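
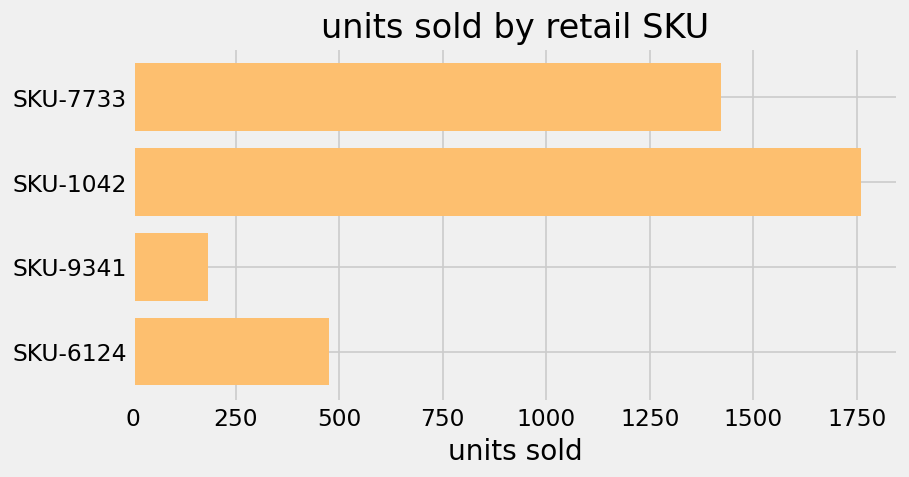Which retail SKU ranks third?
SKU-6124

Top 4: SKU-1042 ≈ 1800, SKU-7733 ≈ 1400, SKU-6124 ≈ 400, SKU-9341 ≈ 200.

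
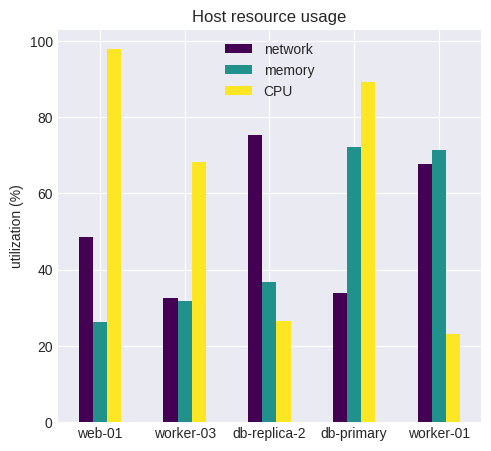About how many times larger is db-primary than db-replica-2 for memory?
≈ 1.75×

db-primary ≈ 70, db-replica-2 ≈ 40; 70/40 ≈ 1.75.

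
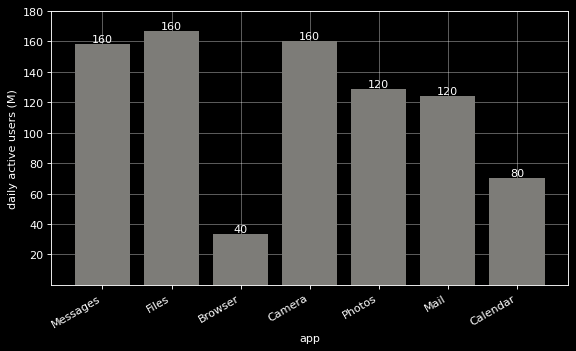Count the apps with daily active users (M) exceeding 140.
Above 140: Messages, Files, Camera.

3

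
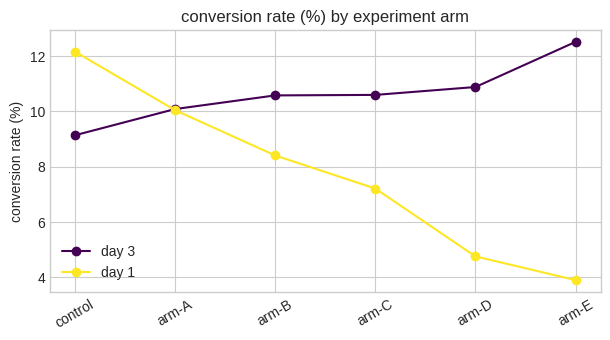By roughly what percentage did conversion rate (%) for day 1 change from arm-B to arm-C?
≈ -12.5%

arm-B ≈ 8, arm-C ≈ 7; (7 − 8) / 8 ≈ -12.5%.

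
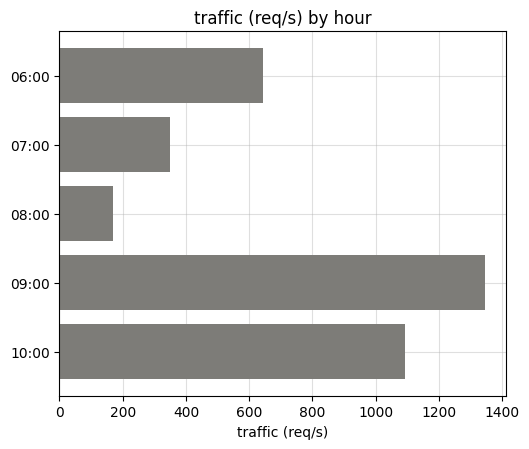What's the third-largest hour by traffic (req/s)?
06:00

Top 4: 09:00 ≈ 1400, 10:00 ≈ 1000, 06:00 ≈ 600, 07:00 ≈ 400.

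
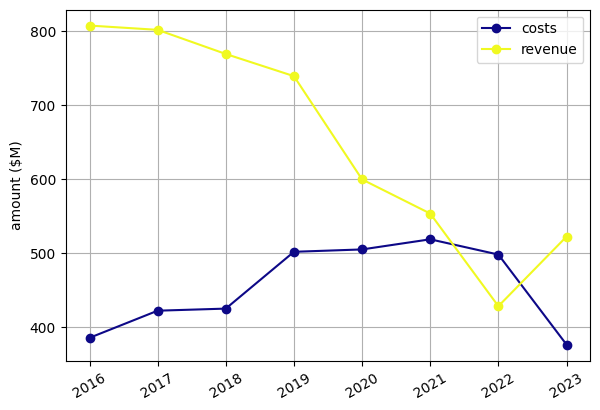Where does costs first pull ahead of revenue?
2022

2021: costs ≈ 500 vs revenue ≈ 550 (not yet); 2022: costs ≈ 500 vs revenue ≈ 450 (first crossover).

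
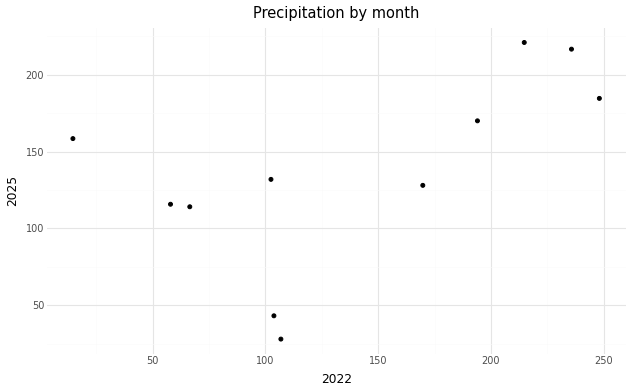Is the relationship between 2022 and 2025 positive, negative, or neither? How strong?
Points are positively correlated; moderate (|r| ≈ 0.6).

positive, moderate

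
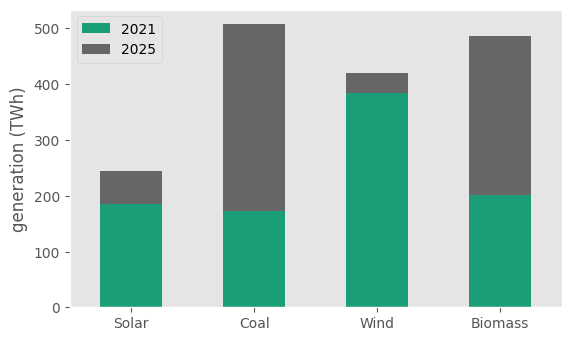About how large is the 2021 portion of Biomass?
2021 top ≈ 200, bottom ≈ 0; segment ≈ 200.

≈ 200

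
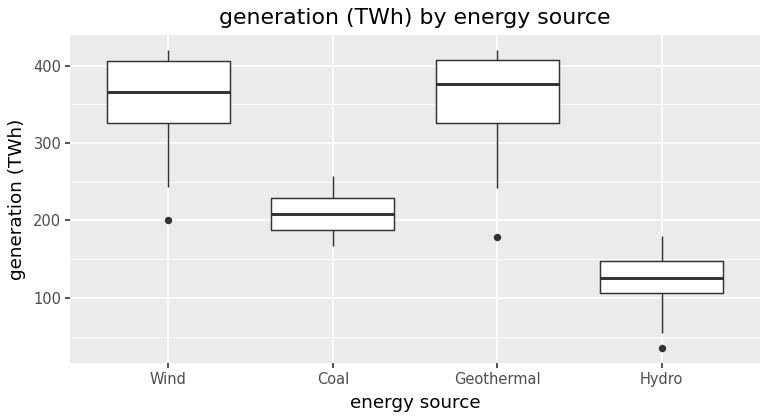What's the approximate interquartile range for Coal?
Q3 ≈ 220, Q1 ≈ 180; IQR ≈ 40.

≈ 40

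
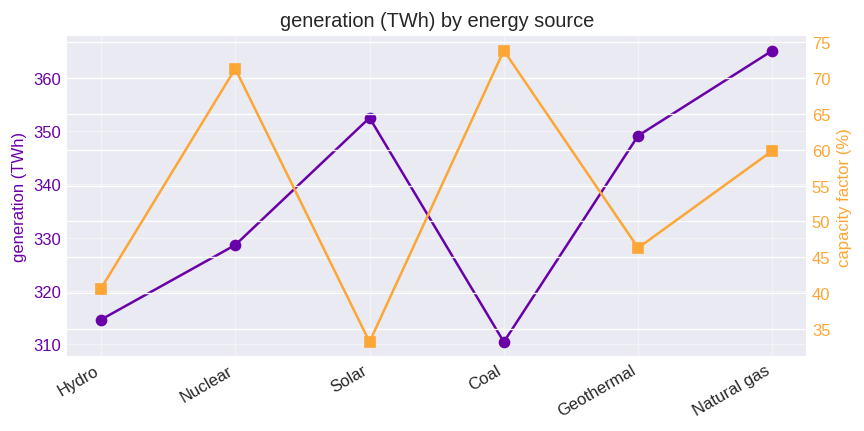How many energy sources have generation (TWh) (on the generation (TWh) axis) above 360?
1

Above 360: Natural gas.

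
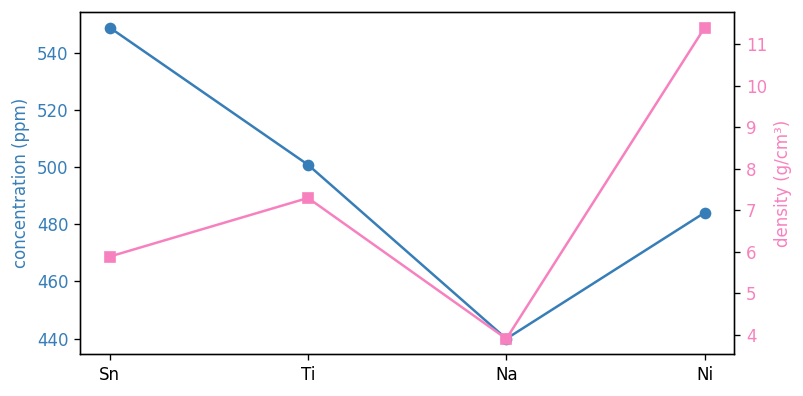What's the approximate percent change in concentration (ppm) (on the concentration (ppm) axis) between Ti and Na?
≈ -12%

Ti ≈ 500, Na ≈ 440; (440 − 500) / 500 ≈ -12%.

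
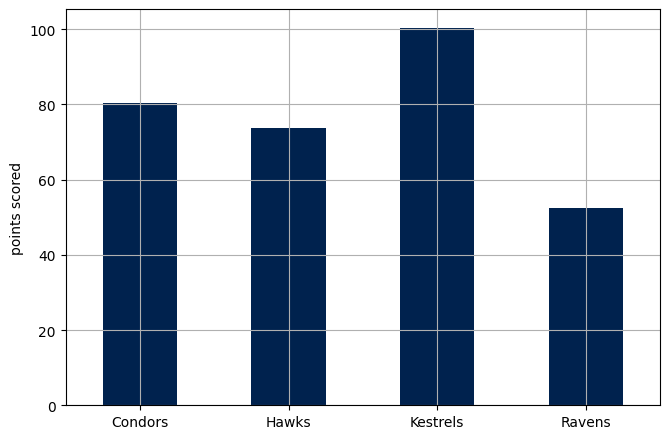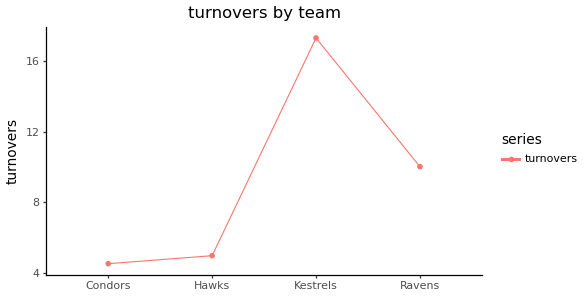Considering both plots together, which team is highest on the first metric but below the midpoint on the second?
Chart 2 median turnovers ≈ 8; below-median teams: Condors, Hawks. Among those, Condors has the highest points scored (≈ 80).

Condors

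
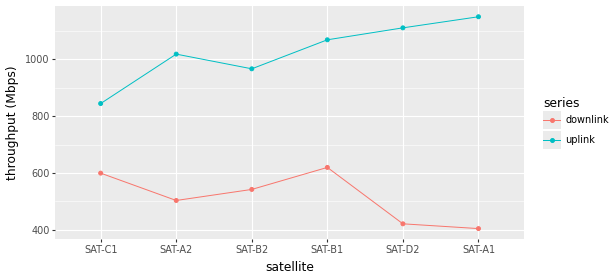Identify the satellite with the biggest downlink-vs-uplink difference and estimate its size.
SAT-A1, ≈ 800 Mbps

SAT-A1: downlink ≈ 400, uplink ≈ 1200 → gap ≈ 800. Next-largest (SAT-D2) is only ≈ 700.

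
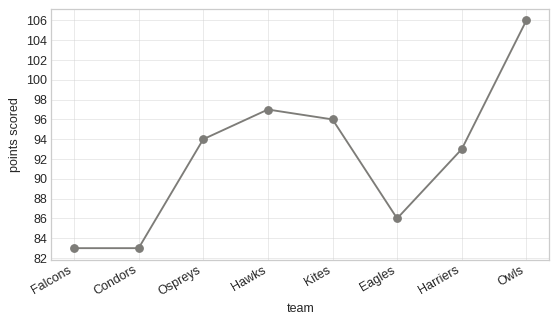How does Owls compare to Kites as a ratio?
Owls ≈ 106, Kites ≈ 96; 106/96 ≈ 1.1.

≈ 1.1×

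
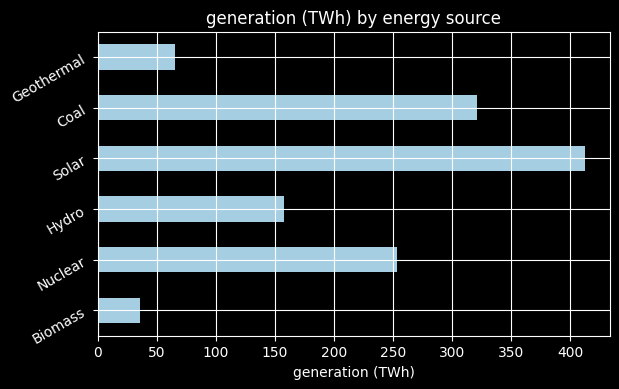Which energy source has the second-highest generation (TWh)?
Top 3: Solar ≈ 400, Coal ≈ 300, Nuclear ≈ 250.

Coal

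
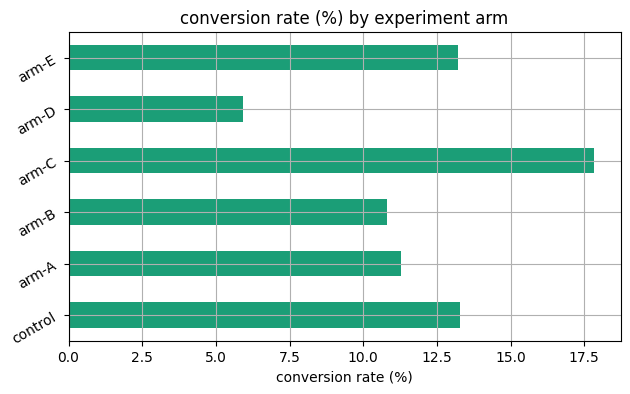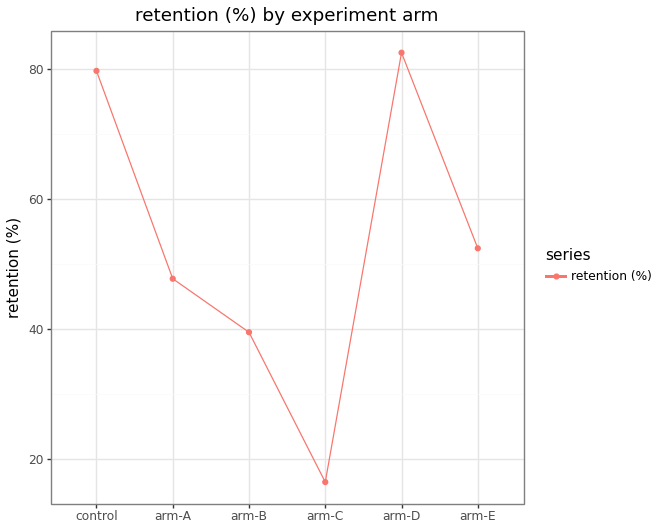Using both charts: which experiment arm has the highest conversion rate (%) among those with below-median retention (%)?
arm-C

Chart 2 median retention (%) ≈ 50; below-median experiment arms: arm-A, arm-B, arm-C. Among those, arm-C has the highest conversion rate (%) (≈ 18).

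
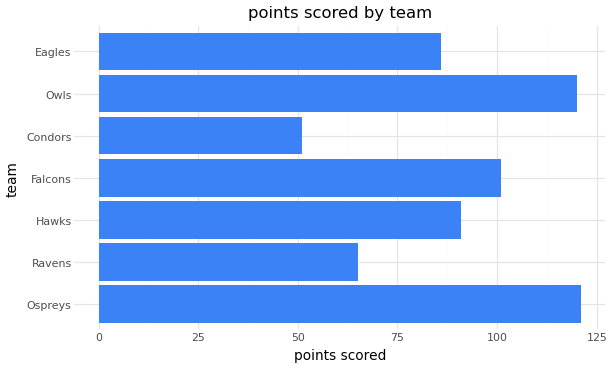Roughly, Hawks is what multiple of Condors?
Hawks ≈ 100, Condors ≈ 60; 100/60 ≈ 1.67.

≈ 1.67×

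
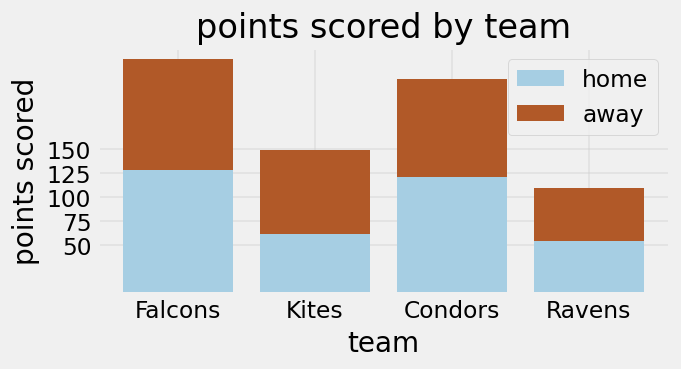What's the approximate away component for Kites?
away top ≈ 150, bottom ≈ 50; segment ≈ 100.

≈ 100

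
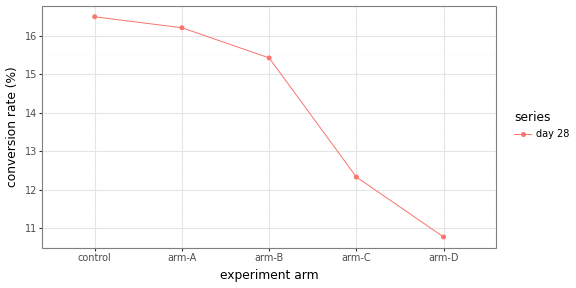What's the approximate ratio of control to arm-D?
≈ 1.5×

control ≈ 16.5, arm-D ≈ 11.0; 16.5/11.0 ≈ 1.5.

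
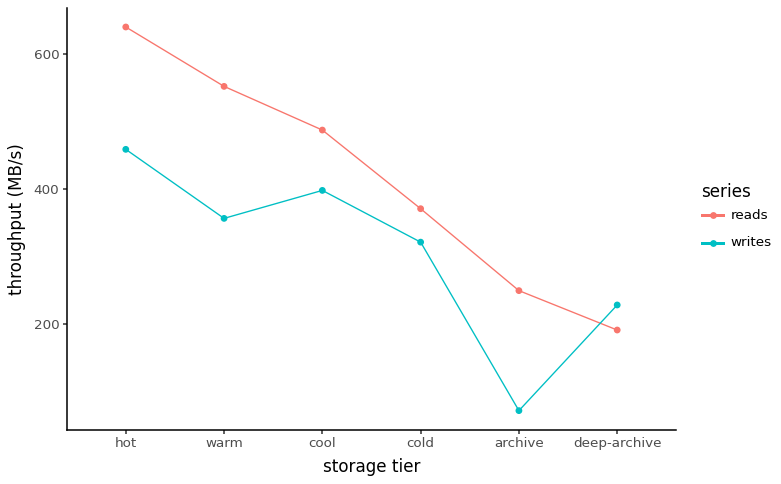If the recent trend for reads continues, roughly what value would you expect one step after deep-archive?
≈ 125

Last three: 350, 250, 200 → slope ≈ -75/step → next ≈ 125.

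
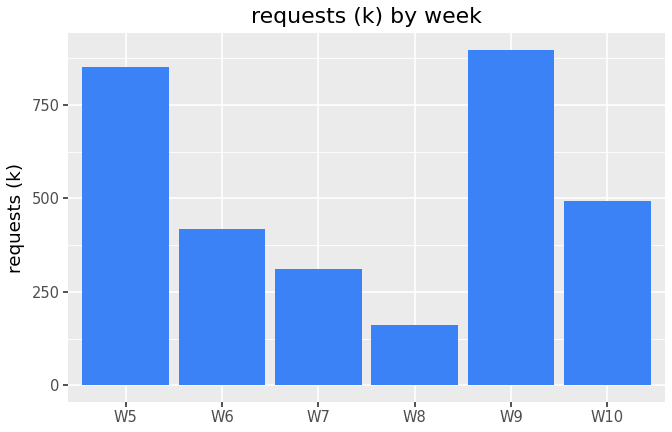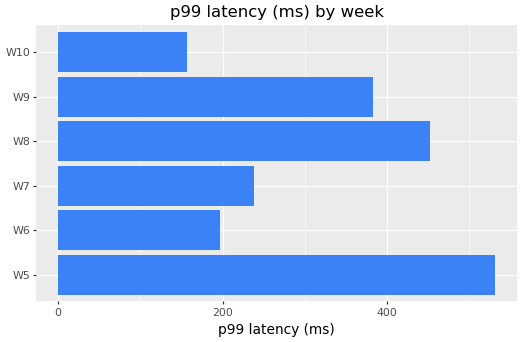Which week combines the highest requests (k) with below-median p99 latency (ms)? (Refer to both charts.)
W10

Chart 2 median p99 latency (ms) ≈ 300; below-median weeks: W6, W7, W10. Among those, W10 has the highest requests (k) (≈ 500).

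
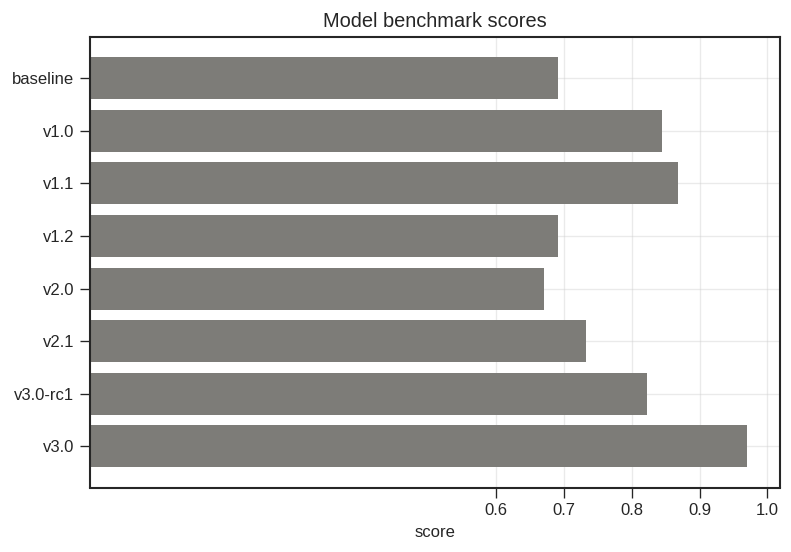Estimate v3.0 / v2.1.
v3.0 ≈ 1.0, v2.1 ≈ 0.7; 1.0/0.7 ≈ 1.43.

≈ 1.43×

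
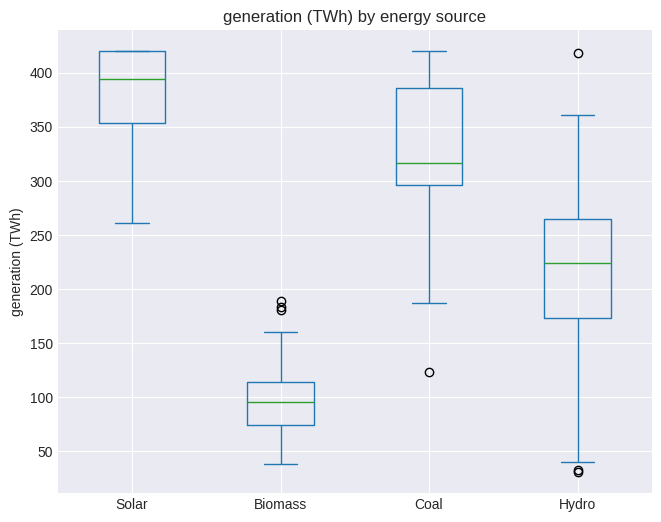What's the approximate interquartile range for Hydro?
Q3 ≈ 275, Q1 ≈ 175; IQR ≈ 100.

≈ 100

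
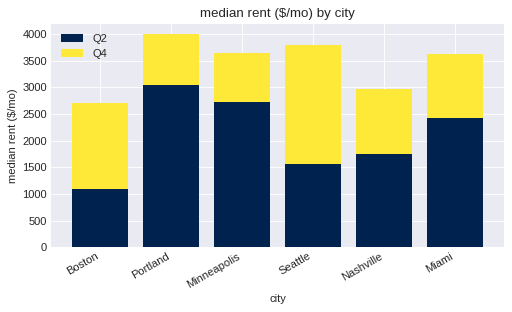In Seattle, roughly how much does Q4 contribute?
Q4 top ≈ 4000, bottom ≈ 1500; segment ≈ 2500.

≈ 2500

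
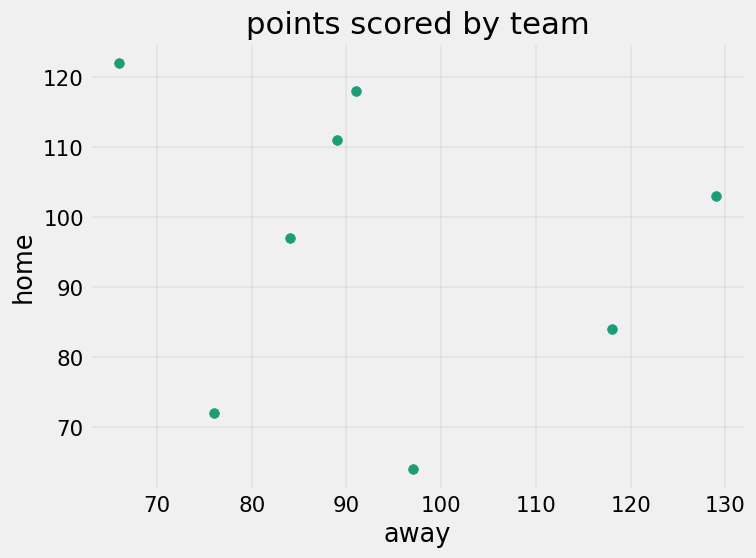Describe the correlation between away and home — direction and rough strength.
Points are roughly uncorrelated; weak (|r| ≈ 0.2).

no clear correlation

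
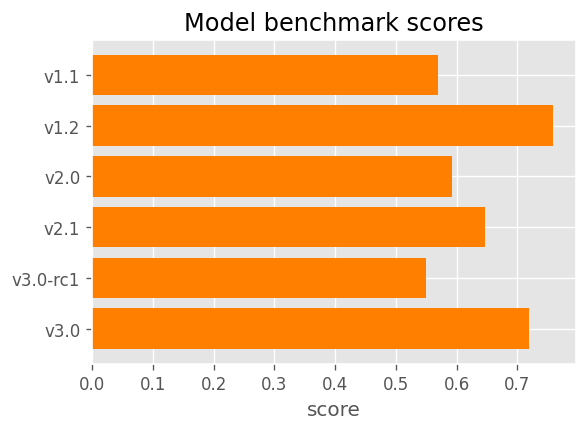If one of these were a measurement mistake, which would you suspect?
v1.2 ≈ 0.8; the rest sit between ≈ 0.6 and ≈ 0.7.

v1.2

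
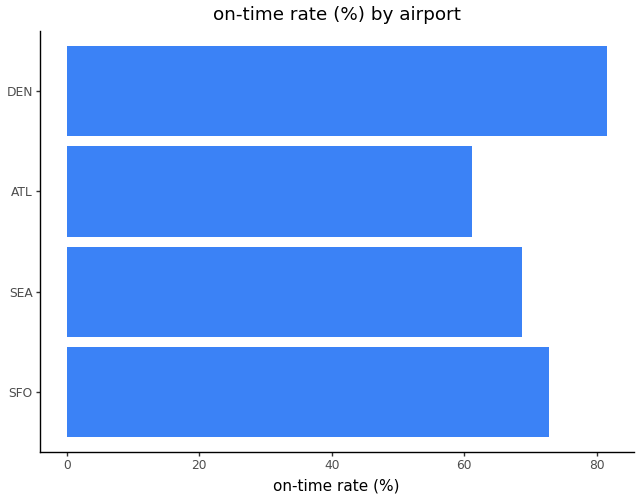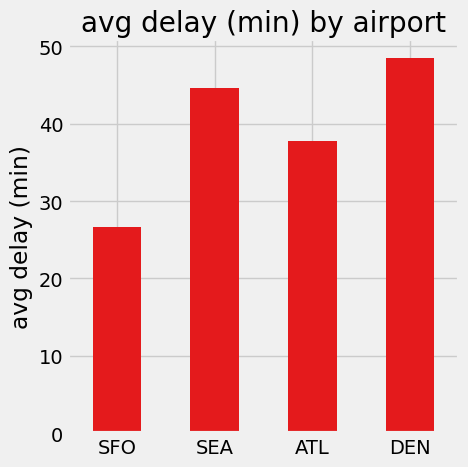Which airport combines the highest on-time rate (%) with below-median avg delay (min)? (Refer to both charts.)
Chart 2 median avg delay (min) ≈ 40; below-median airports: SFO, ATL. Among those, SFO has the highest on-time rate (%) (≈ 70).

SFO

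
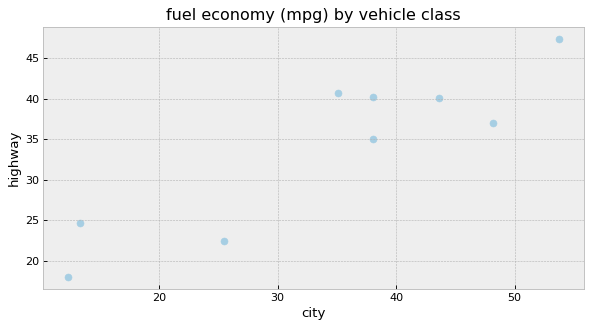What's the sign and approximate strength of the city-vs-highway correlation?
Points are positively correlated; strong (|r| ≈ 0.9).

positive, strong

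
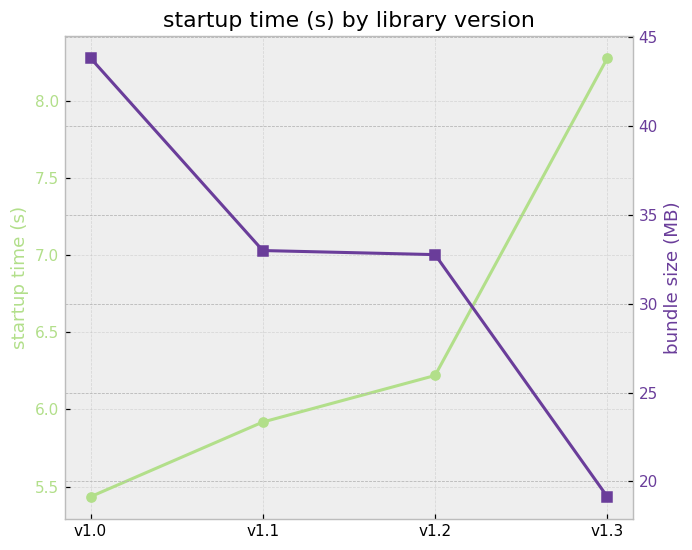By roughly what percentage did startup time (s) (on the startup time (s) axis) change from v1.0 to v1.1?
v1.0 ≈ 5.5, v1.1 ≈ 6.0; (6.0 − 5.5) / 5.5 ≈ +9.1%.

≈ +9.1%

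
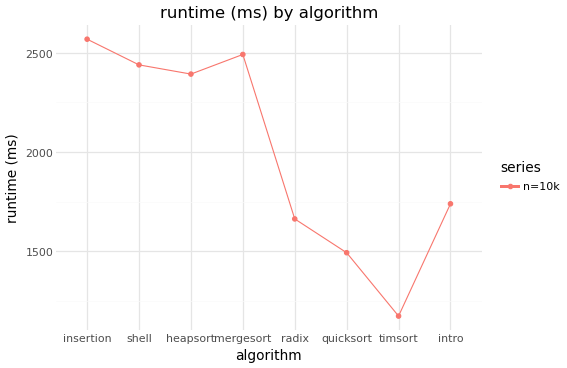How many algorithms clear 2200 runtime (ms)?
4

Above 2200: insertion, shell, heapsort, mergesort.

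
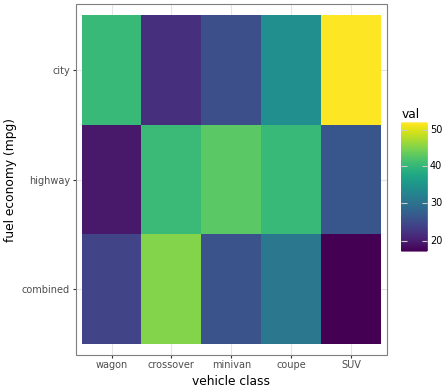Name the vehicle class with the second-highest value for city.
wagon

Top 3 for city: SUV ≈ 50, wagon ≈ 40, coupe ≈ 35.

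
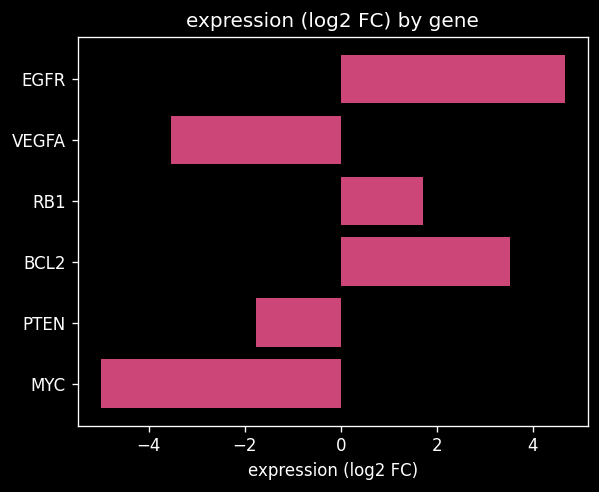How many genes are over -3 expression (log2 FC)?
4

Above -3: EGFR, RB1, BCL2, PTEN.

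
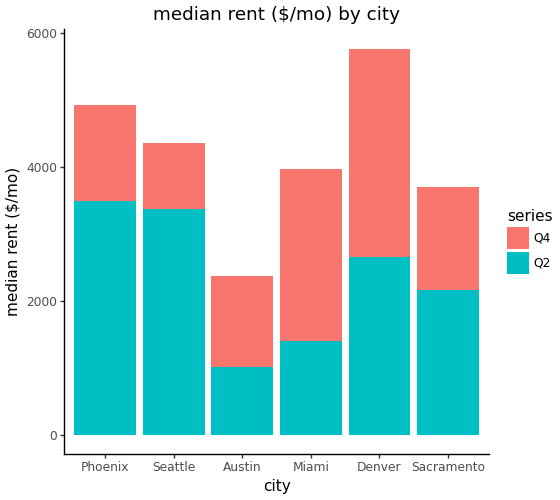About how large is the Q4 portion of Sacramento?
≈ 1500

Q4 top ≈ 3500, bottom ≈ 2000; segment ≈ 1500.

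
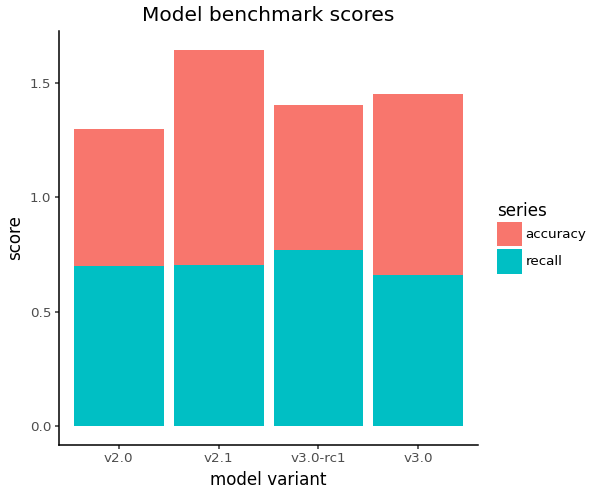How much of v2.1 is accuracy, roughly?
≈ 0.8

accuracy top ≈ 1.6, bottom ≈ 0.8; segment ≈ 0.8.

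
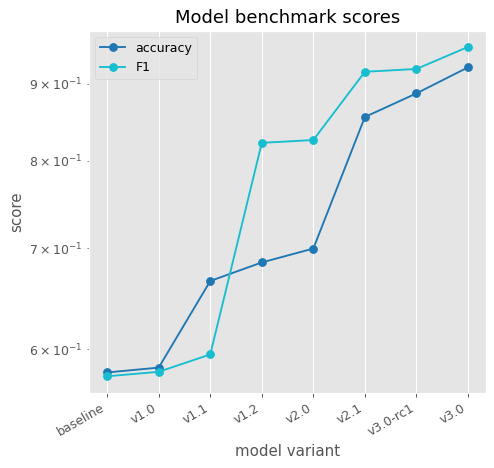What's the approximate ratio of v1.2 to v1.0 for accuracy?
≈ 1.17×

v1.2 ≈ 0.70, v1.0 ≈ 0.60; 0.70/0.60 ≈ 1.17.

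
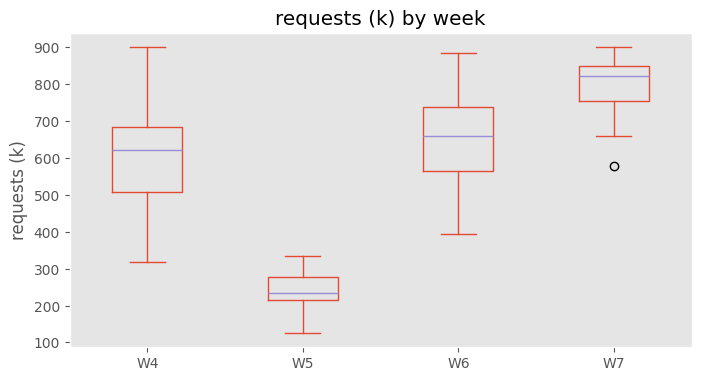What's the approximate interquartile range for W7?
Q3 ≈ 850, Q1 ≈ 750; IQR ≈ 100.

≈ 100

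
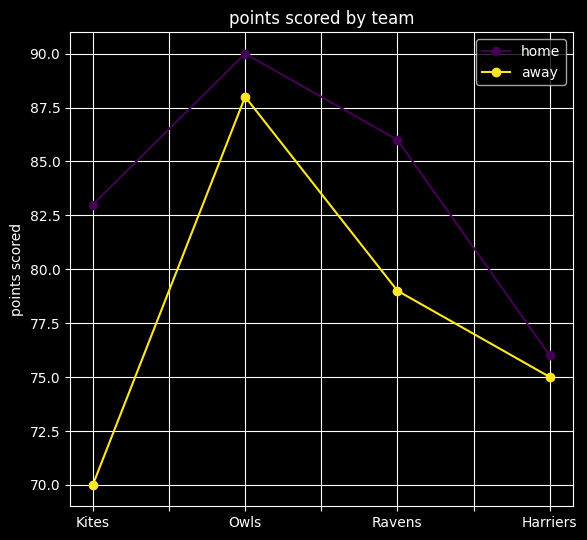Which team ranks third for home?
Top 4 for home: Owls ≈ 90, Ravens ≈ 86, Kites ≈ 84, Harriers ≈ 76.

Kites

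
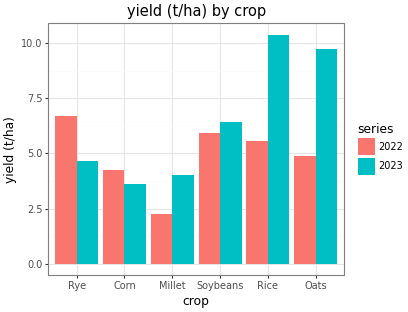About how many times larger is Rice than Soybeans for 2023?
≈ 1.67×

Rice ≈ 10, Soybeans ≈ 6; 10/6 ≈ 1.67.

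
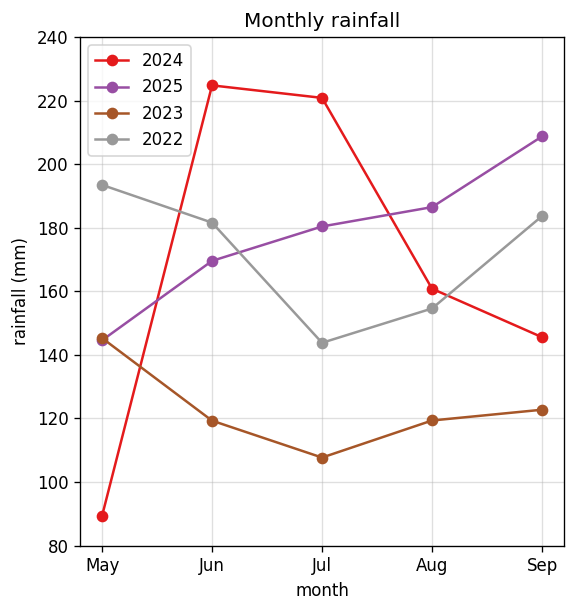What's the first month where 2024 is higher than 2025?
Jun

May: 2024 ≈ 80 vs 2025 ≈ 140 (not yet); Jun: 2024 ≈ 220 vs 2025 ≈ 160 (first crossover).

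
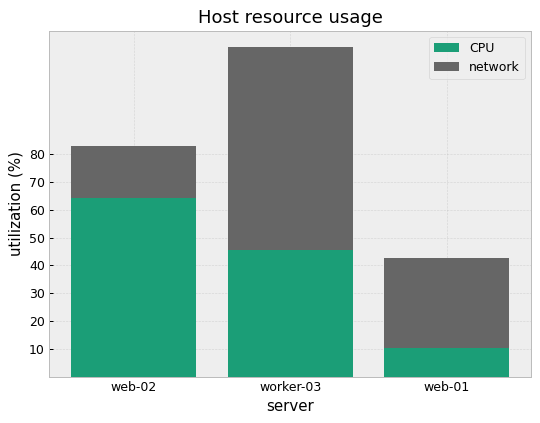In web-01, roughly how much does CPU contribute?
≈ 10

CPU top ≈ 10, bottom ≈ 0; segment ≈ 10.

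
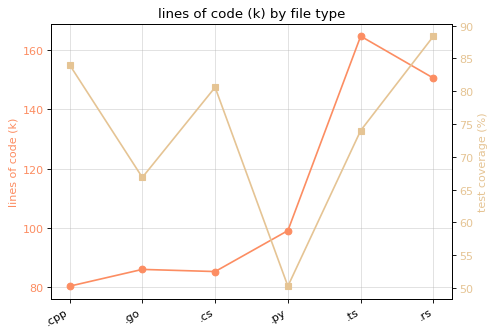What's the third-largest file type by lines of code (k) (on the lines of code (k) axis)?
Top 4 (on the lines of code (k) axis): .ts ≈ 160, .rs ≈ 150, .py ≈ 100, .go ≈ 90.

.py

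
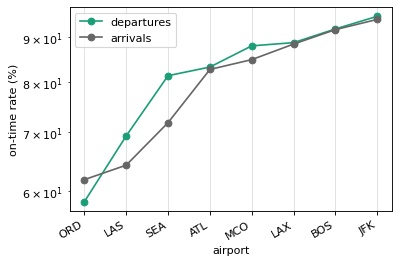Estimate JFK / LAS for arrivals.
≈ 1.46×

JFK ≈ 95, LAS ≈ 65; 95/65 ≈ 1.46.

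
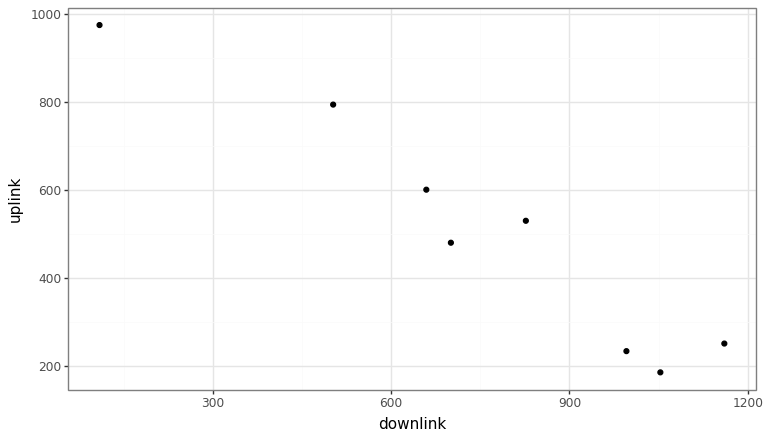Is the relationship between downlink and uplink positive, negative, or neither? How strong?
Points are negatively correlated; strong (|r| ≈ 1.0).

negative, strong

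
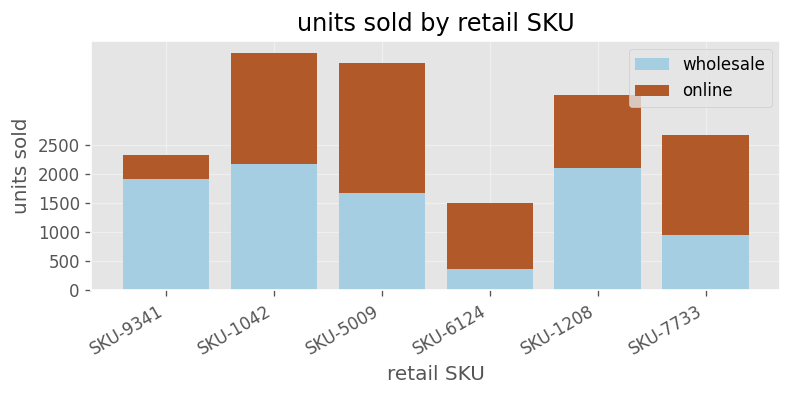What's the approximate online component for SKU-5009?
≈ 2500

online top ≈ 4000, bottom ≈ 1500; segment ≈ 2500.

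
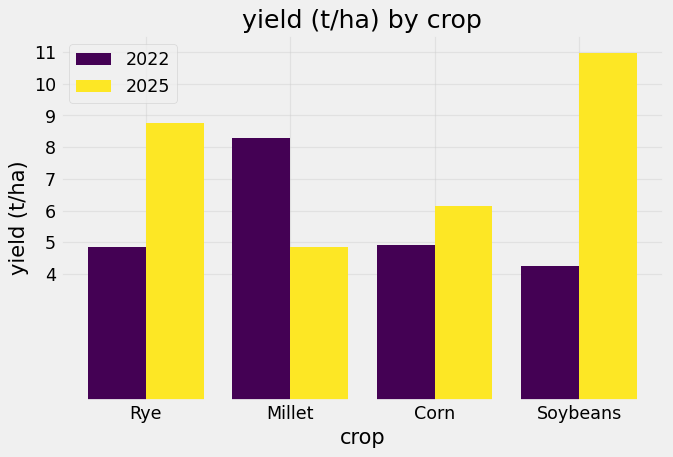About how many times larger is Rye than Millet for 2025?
Rye ≈ 9, Millet ≈ 5; 9/5 ≈ 1.8.

≈ 1.8×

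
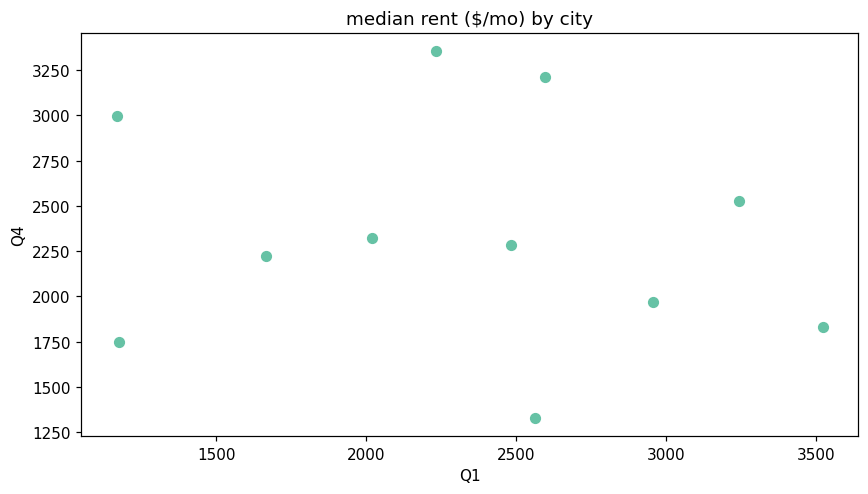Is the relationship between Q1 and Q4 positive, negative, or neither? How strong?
Points are roughly uncorrelated; weak (|r| ≈ 0.2).

no clear correlation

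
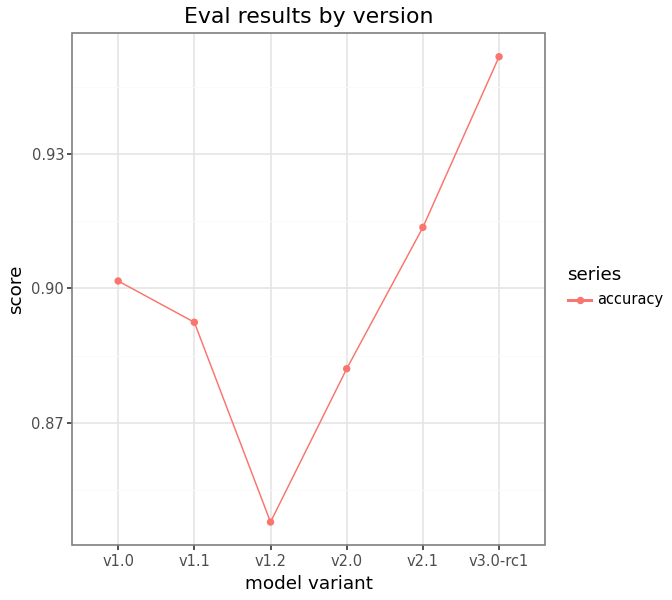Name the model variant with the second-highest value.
v2.1

Top 3: v3.0-rc1 ≈ 0.95, v2.1 ≈ 0.91, v1.0 ≈ 0.90.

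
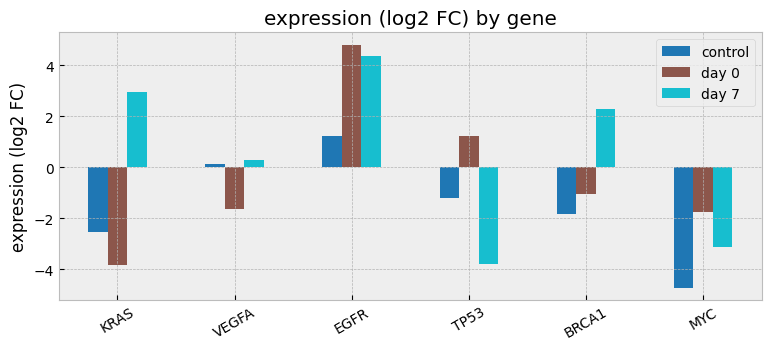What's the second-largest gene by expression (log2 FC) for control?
Top 3 for control: EGFR ≈ 1, VEGFA ≈ 0, TP53 ≈ -1.

VEGFA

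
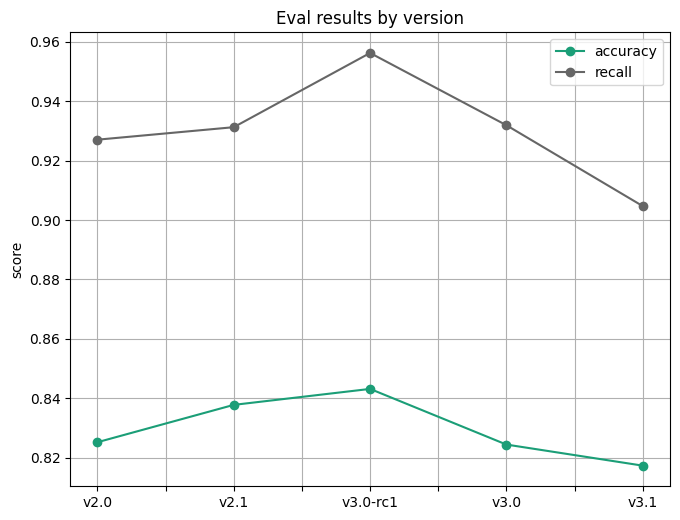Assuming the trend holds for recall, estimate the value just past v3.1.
≈ 0.87

Last three: 0.96, 0.94, 0.90 → slope ≈ -0.03/step → next ≈ 0.87.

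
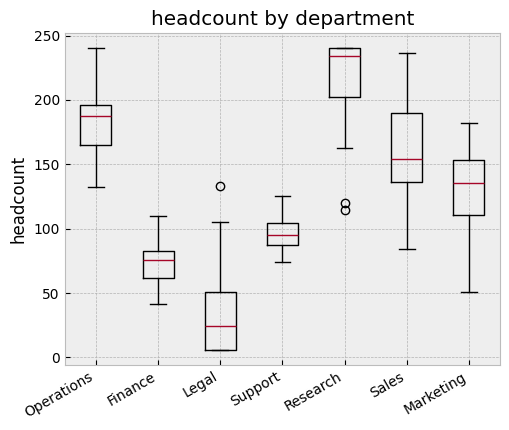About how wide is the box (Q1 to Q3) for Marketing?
≈ 40

Q3 ≈ 160, Q1 ≈ 120; IQR ≈ 40.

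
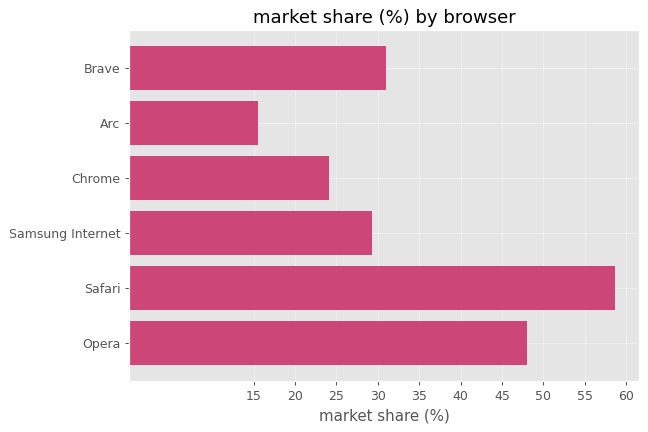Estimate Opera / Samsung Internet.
Opera ≈ 50, Samsung Internet ≈ 30; 50/30 ≈ 1.67.

≈ 1.67×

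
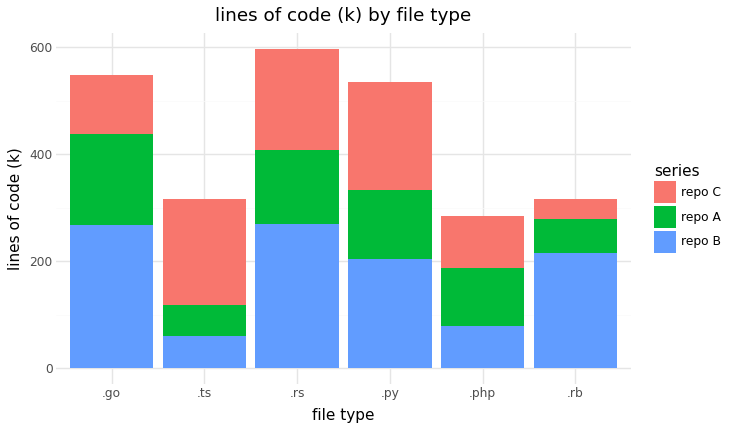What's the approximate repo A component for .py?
≈ 150

repo A top ≈ 350, bottom ≈ 200; segment ≈ 150.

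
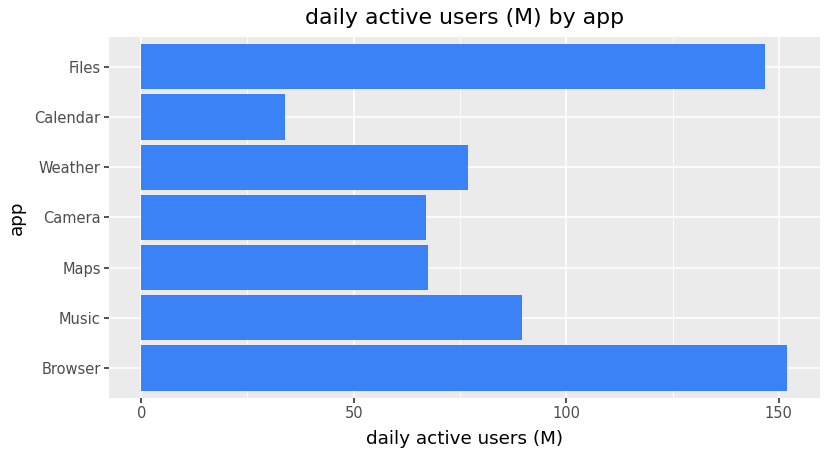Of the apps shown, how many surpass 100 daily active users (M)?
Above 100: Browser, Files.

2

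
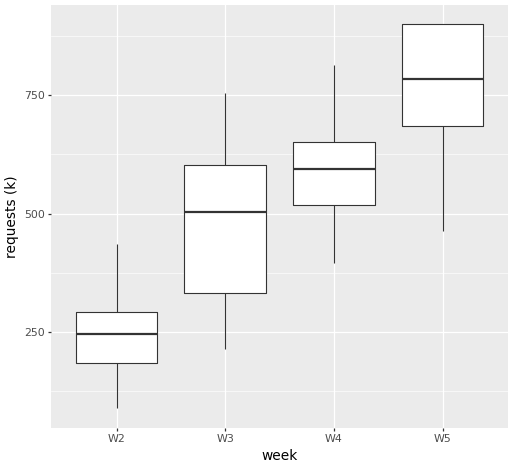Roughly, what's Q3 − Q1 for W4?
Q3 ≈ 650, Q1 ≈ 500; IQR ≈ 150.

≈ 150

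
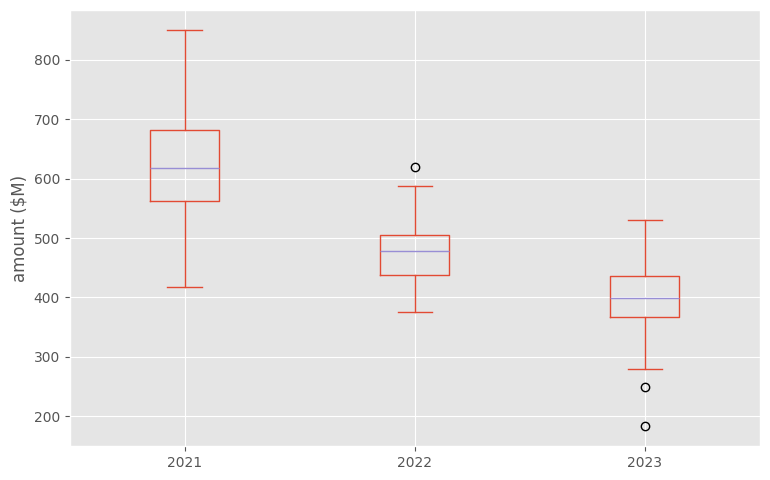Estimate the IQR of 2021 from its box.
Q3 ≈ 680, Q1 ≈ 560; IQR ≈ 120.

≈ 120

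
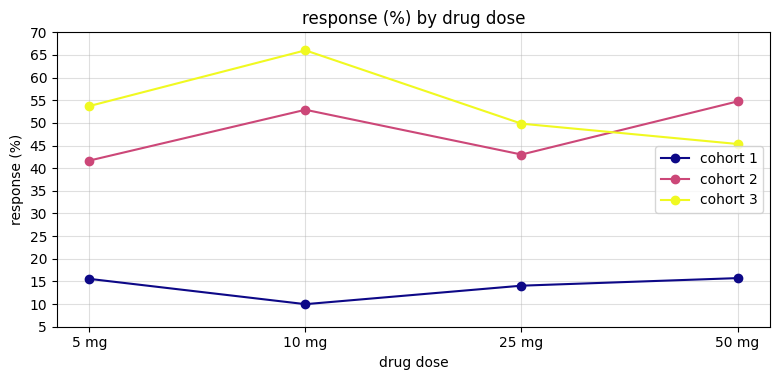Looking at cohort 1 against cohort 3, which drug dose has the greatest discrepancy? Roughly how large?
10 mg: cohort 1 ≈ 10, cohort 3 ≈ 65 → gap ≈ 55. Next-largest (5 mg) is only ≈ 40.

10 mg, ≈ 55 %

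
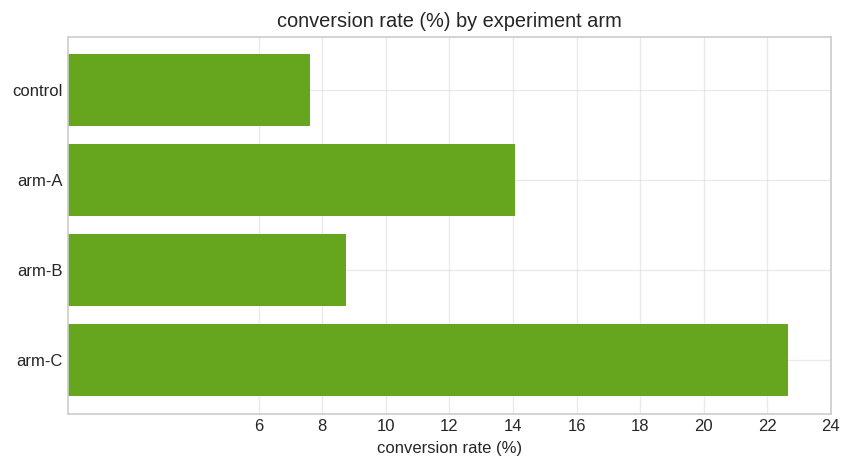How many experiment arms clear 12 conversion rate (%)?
Above 12: arm-A, arm-C.

2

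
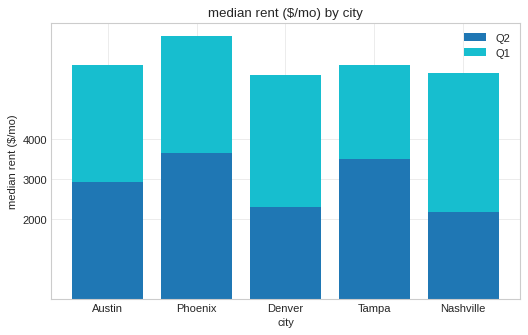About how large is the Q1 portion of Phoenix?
Q1 top ≈ 7000, bottom ≈ 4000; segment ≈ 3000.

≈ 3000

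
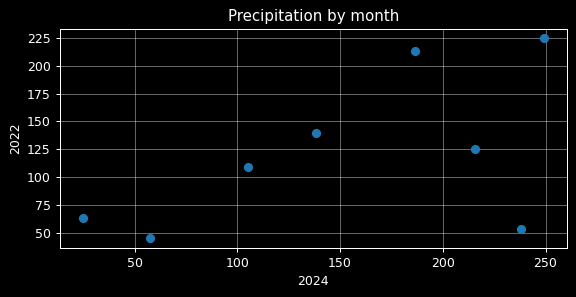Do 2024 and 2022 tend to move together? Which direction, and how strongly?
Points are positively correlated; moderate (|r| ≈ 0.6).

positive, moderate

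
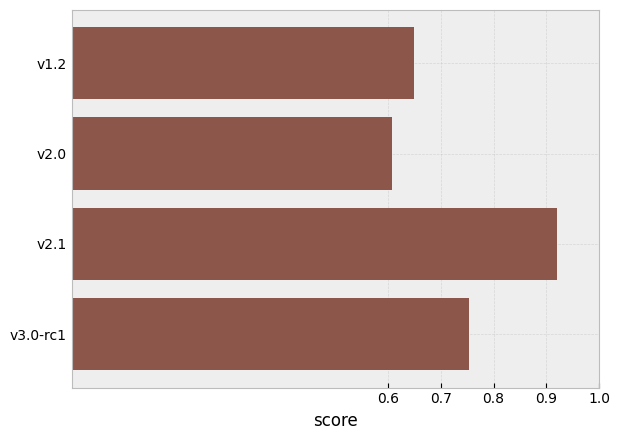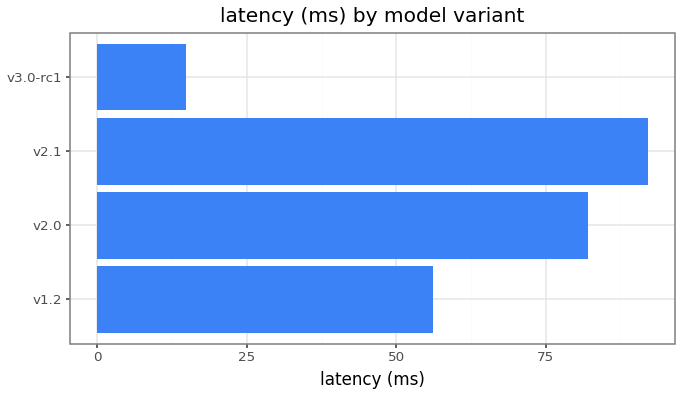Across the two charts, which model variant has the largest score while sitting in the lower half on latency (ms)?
v3.0-rc1

Chart 2 median latency (ms) ≈ 70; below-median model variants: v1.2, v3.0-rc1. Among those, v3.0-rc1 has the highest score (≈ 0.8).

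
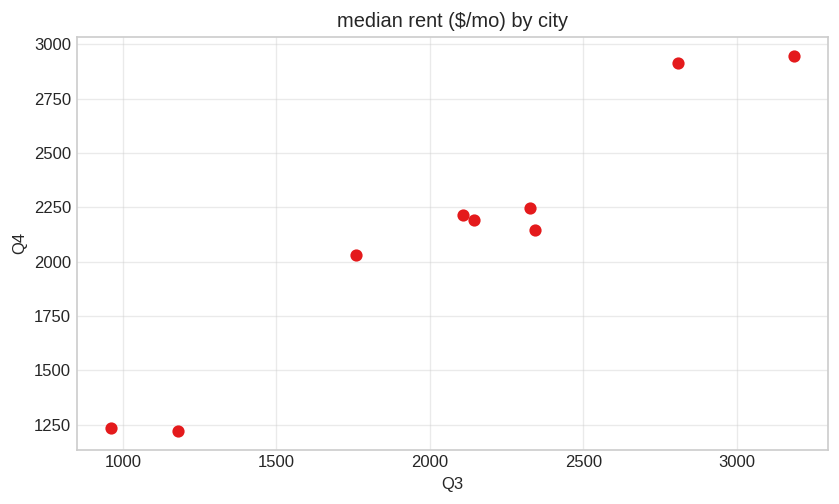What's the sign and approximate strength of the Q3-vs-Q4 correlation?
Points are positively correlated; strong (|r| ≈ 1.0).

positive, strong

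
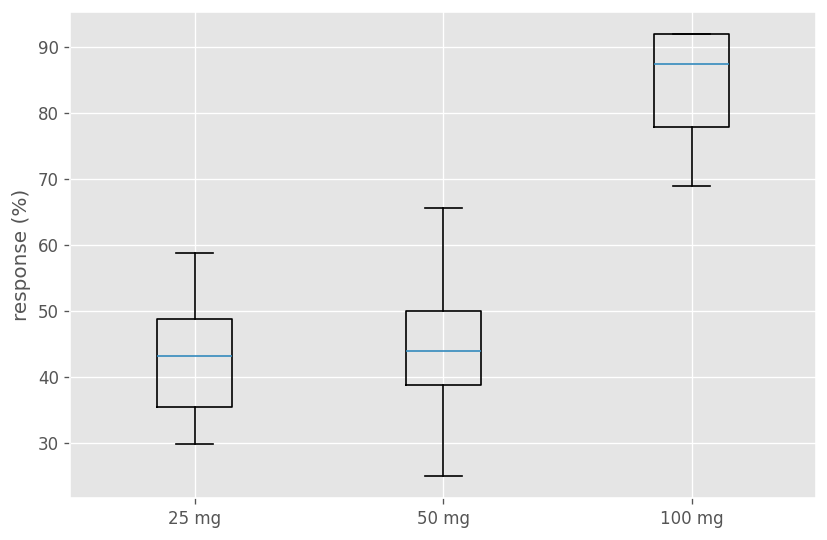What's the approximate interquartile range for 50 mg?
Q3 ≈ 50, Q1 ≈ 40; IQR ≈ 10.

≈ 10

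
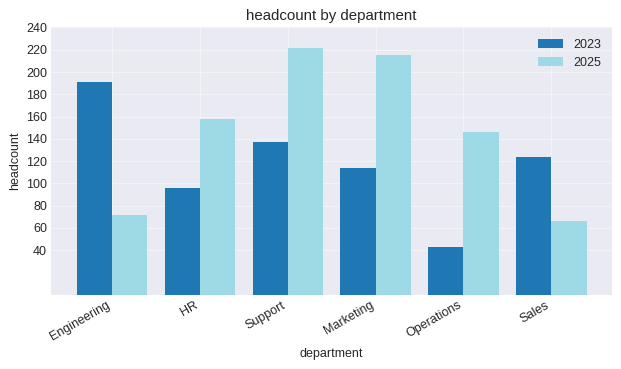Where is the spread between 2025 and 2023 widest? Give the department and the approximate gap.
Engineering, ≈ 120

Engineering: 2025 ≈ 80, 2023 ≈ 200 → gap ≈ 120. Next-largest (Operations) is only ≈ 100.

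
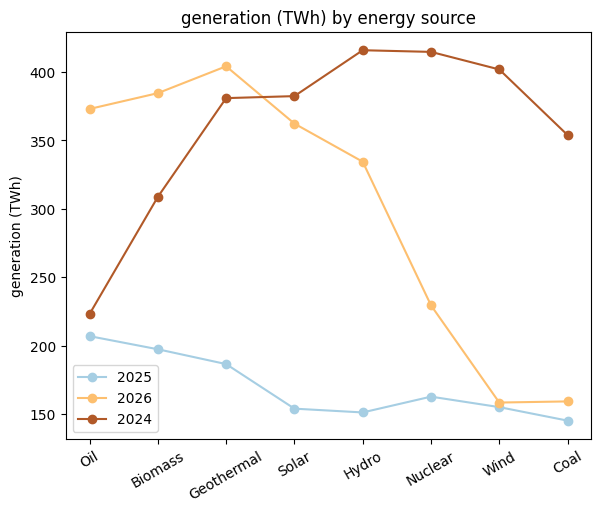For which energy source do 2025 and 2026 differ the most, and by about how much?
Geothermal, ≈ 225 TWh

Geothermal: 2025 ≈ 175, 2026 ≈ 400 → gap ≈ 225. Next-largest (Solar) is only ≈ 200.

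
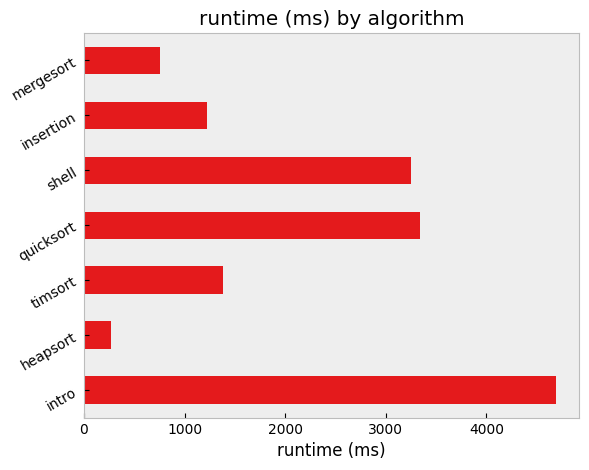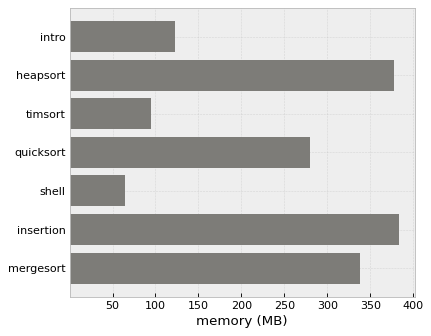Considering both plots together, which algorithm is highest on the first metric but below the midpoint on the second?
Chart 2 median memory (MB) ≈ 300; below-median algorithms: intro, timsort, shell. Among those, intro has the highest runtime (ms) (≈ 4500).

intro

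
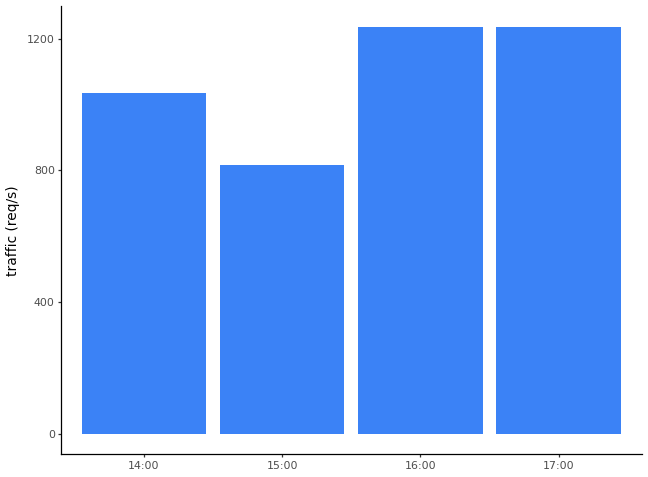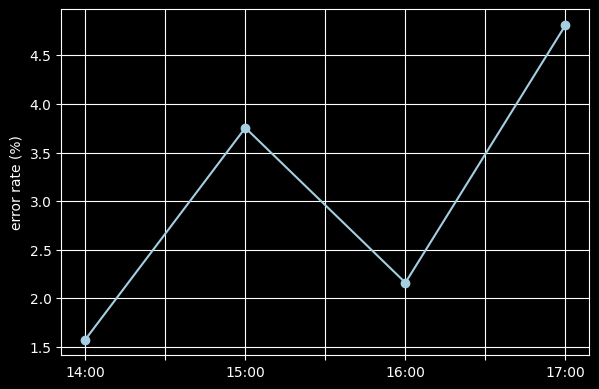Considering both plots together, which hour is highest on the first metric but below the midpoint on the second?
16:00

Chart 2 median error rate (%) ≈ 3; below-median hours: 14:00, 16:00. Among those, 16:00 has the highest traffic (req/s) (≈ 1200).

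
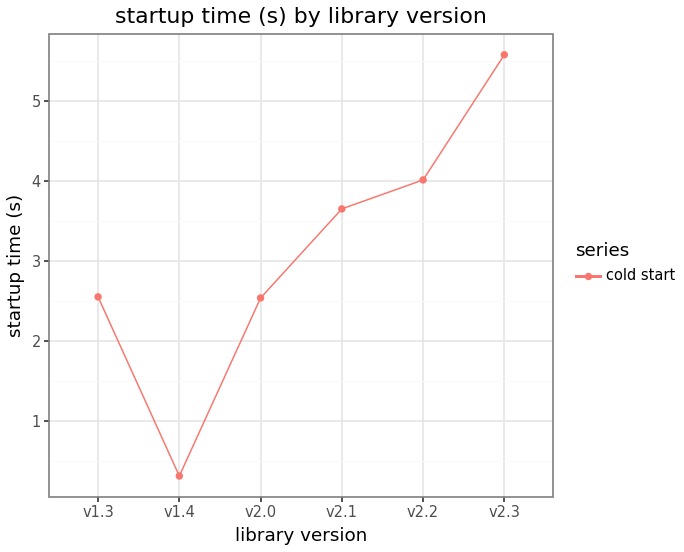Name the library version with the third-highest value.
Top 4: v2.3 ≈ 5.5, v2.2 ≈ 4.0, v2.1 ≈ 3.5, v1.3 ≈ 2.5.

v2.1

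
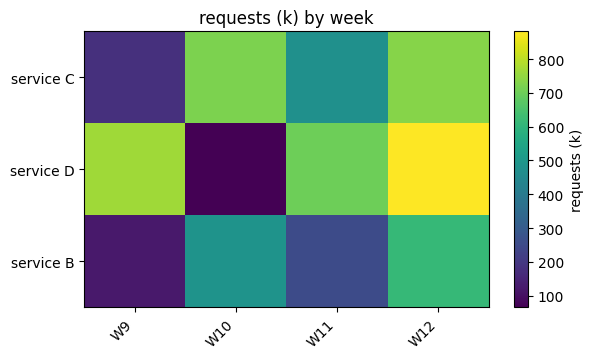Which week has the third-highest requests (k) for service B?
Top 4 for service B: W12 ≈ 600, W10 ≈ 500, W11 ≈ 300, W9 ≈ 100.

W11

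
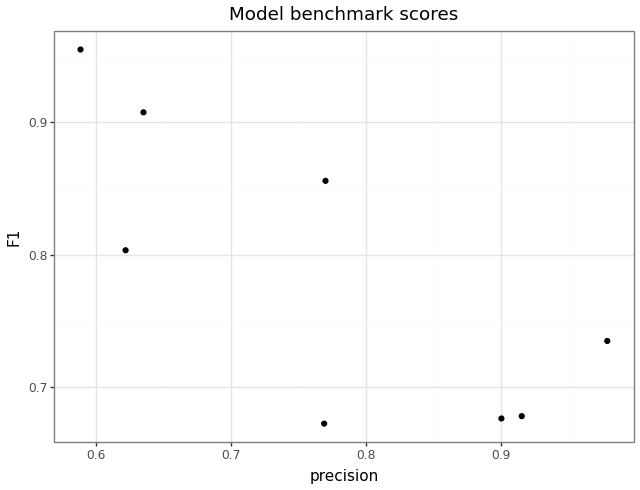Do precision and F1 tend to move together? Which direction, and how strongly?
Points are negatively correlated; strong (|r| ≈ 0.8).

negative, strong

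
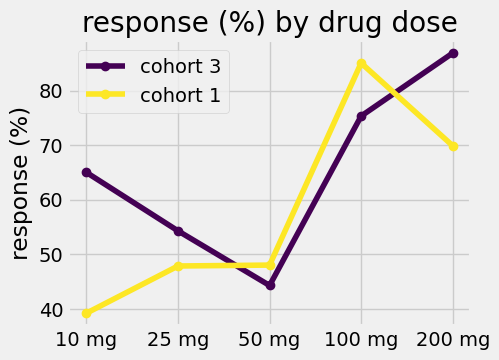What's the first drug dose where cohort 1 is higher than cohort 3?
50 mg

25 mg: cohort 1 ≈ 50 vs cohort 3 ≈ 55 (not yet); 50 mg: cohort 1 ≈ 50 vs cohort 3 ≈ 45 (first crossover).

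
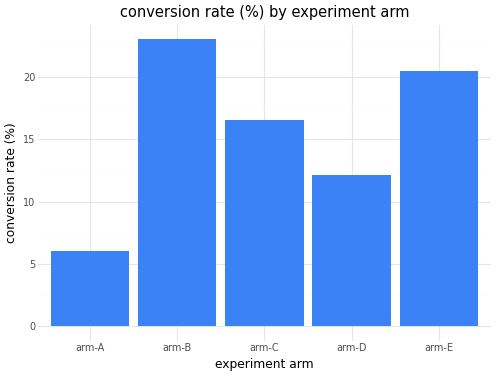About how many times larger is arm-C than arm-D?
arm-C ≈ 16, arm-D ≈ 12; 16/12 ≈ 1.33.

≈ 1.33×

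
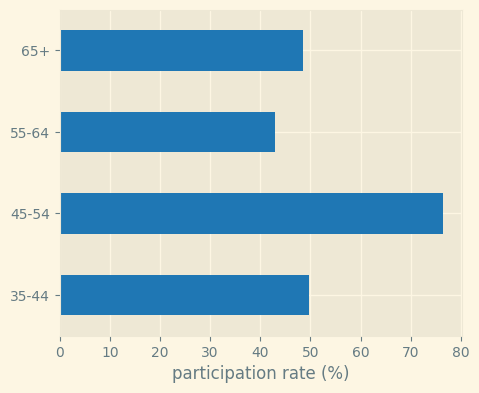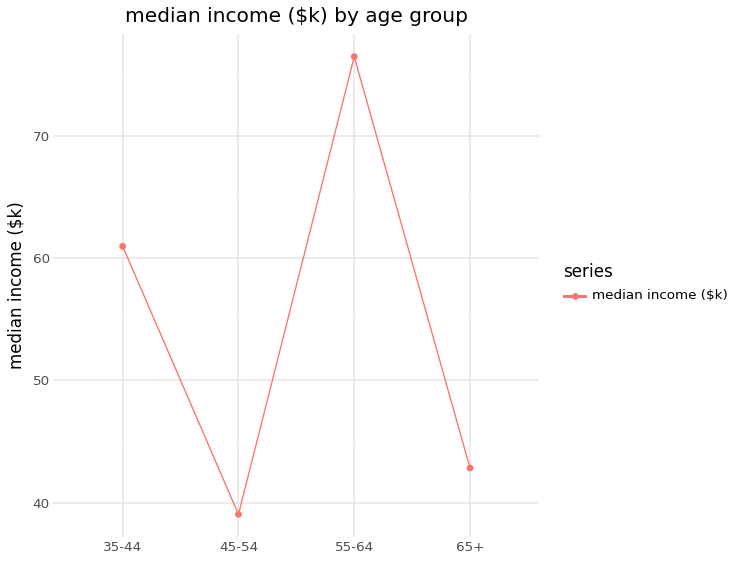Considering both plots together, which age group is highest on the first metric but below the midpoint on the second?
Chart 2 median median income ($k) ≈ 50; below-median age groups: 45-54, 65+. Among those, 45-54 has the highest participation rate (%) (≈ 80).

45-54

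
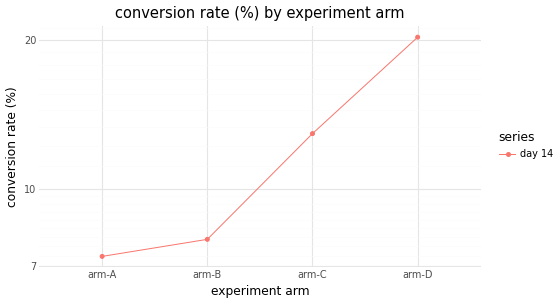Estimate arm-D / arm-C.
arm-D ≈ 20, arm-C ≈ 12; 20/12 ≈ 1.67.

≈ 1.67×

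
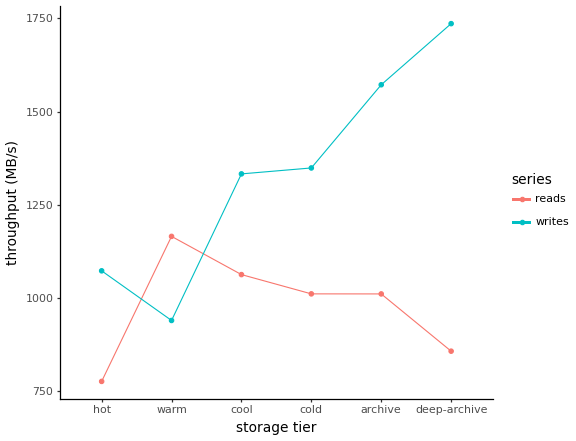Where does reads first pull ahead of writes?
hot: reads ≈ 800 vs writes ≈ 1100 (not yet); warm: reads ≈ 1200 vs writes ≈ 900 (first crossover).

warm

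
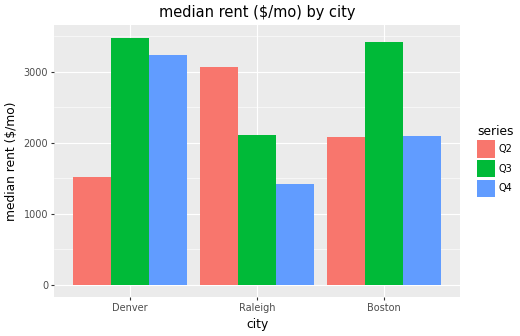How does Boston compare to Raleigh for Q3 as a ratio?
Boston ≈ 3500, Raleigh ≈ 2000; 3500/2000 ≈ 1.75.

≈ 1.75×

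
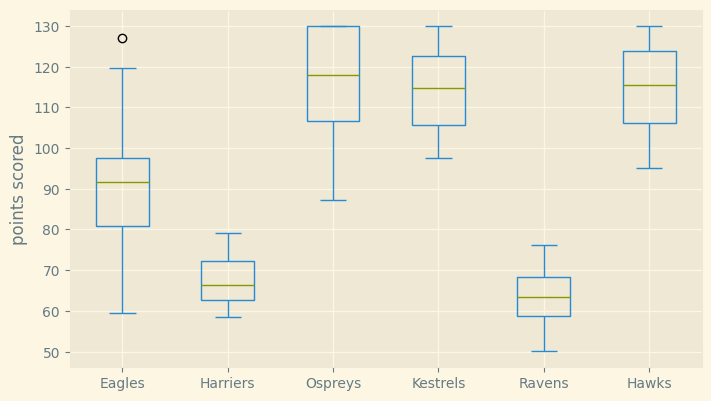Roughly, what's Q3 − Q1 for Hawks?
Q3 ≈ 125, Q1 ≈ 105; IQR ≈ 20.

≈ 20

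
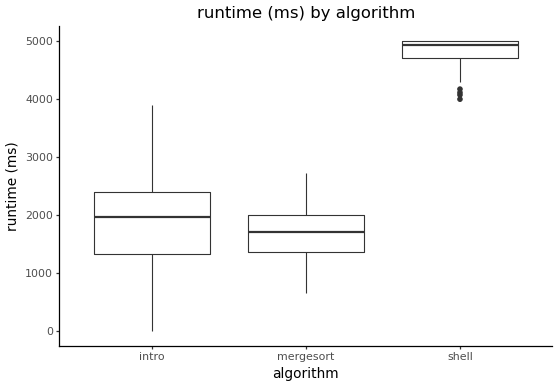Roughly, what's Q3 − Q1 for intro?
≈ 1000

Q3 ≈ 2500, Q1 ≈ 1500; IQR ≈ 1000.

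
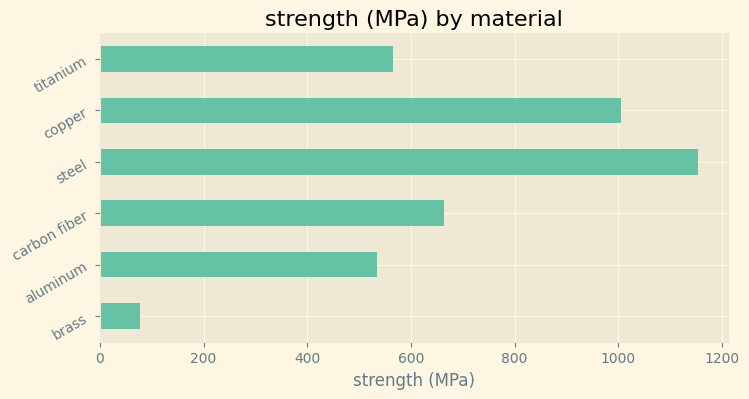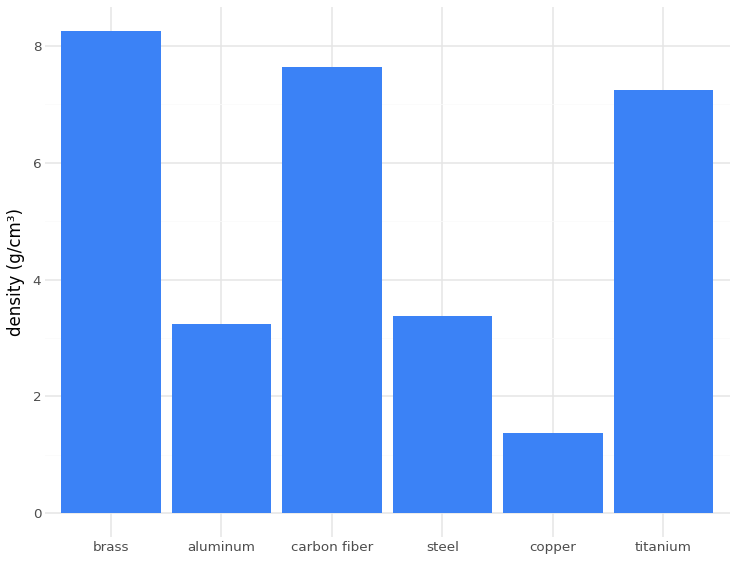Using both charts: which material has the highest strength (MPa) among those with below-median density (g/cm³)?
Chart 2 median density (g/cm³) ≈ 5; below-median materials: aluminum, steel, copper. Among those, steel has the highest strength (MPa) (≈ 1200).

steel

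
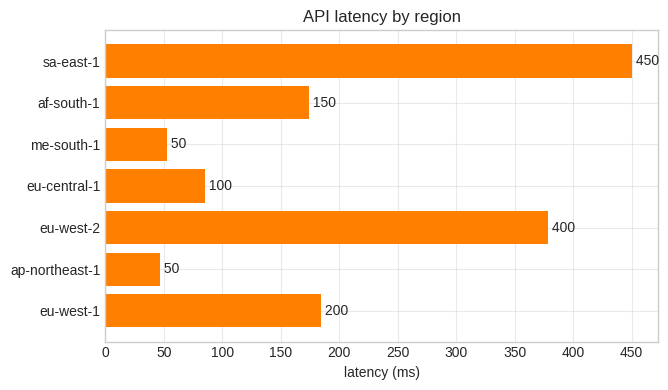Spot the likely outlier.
sa-east-1 ≈ 450; the rest sit between ≈ 50 and ≈ 400.

sa-east-1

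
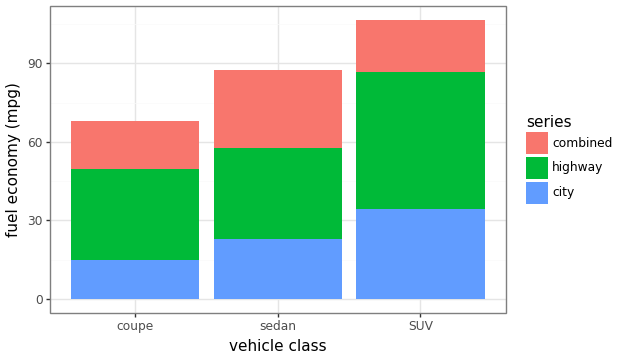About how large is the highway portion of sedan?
≈ 40

highway top ≈ 60, bottom ≈ 20; segment ≈ 40.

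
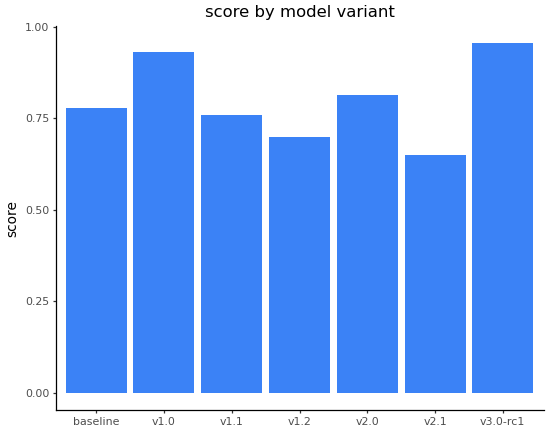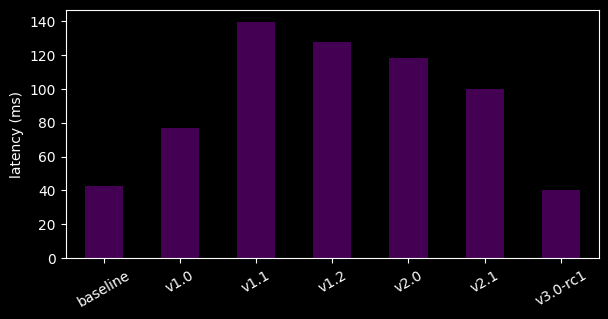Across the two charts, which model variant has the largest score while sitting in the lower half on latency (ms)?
Chart 2 median latency (ms) ≈ 100; below-median model variants: baseline, v1.0, v3.0-rc1. Among those, v3.0-rc1 has the highest score (≈ 1).

v3.0-rc1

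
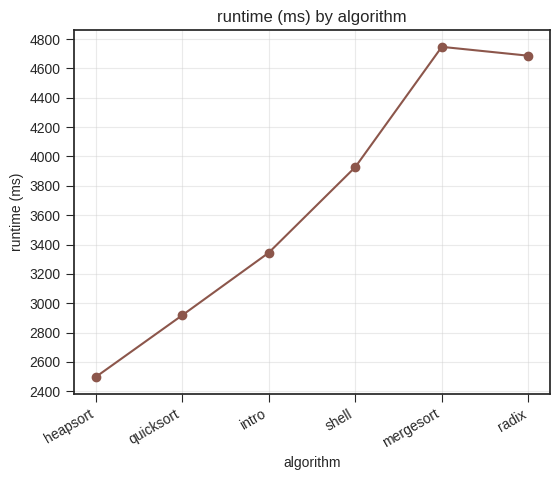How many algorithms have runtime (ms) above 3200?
Above 3200: intro, shell, mergesort, radix.

4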